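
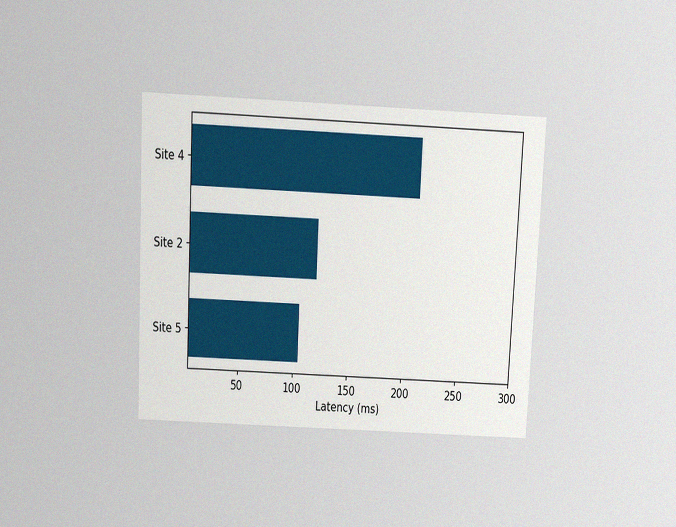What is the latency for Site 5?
105ms

The chart is tilted about 3° clockwise and viewed slightly from above, with some photo noise. Reading along the chart's x-axis, the Site 5 bar reaches 105ms.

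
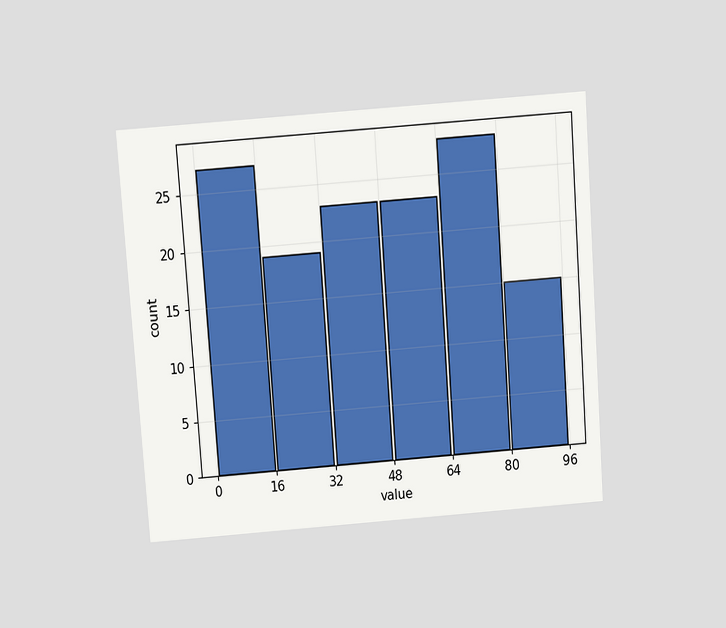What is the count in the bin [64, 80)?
The chart is tilted about 4° counter-clockwise and viewed slightly from above. The [64, 80) bin has height 28.

28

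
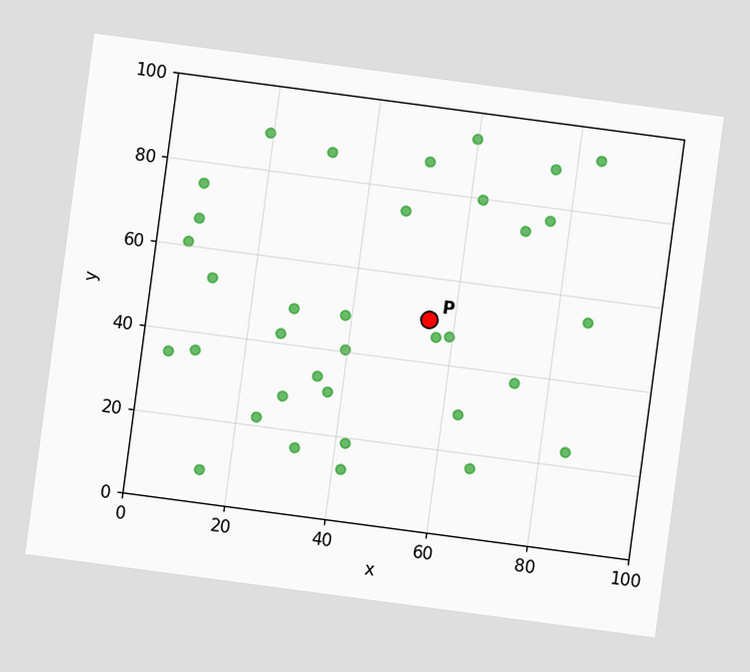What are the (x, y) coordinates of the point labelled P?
The chart is tilted about 8° clockwise. Following the gridlines from P to each axis, P sits at (55, 50).

(55, 50)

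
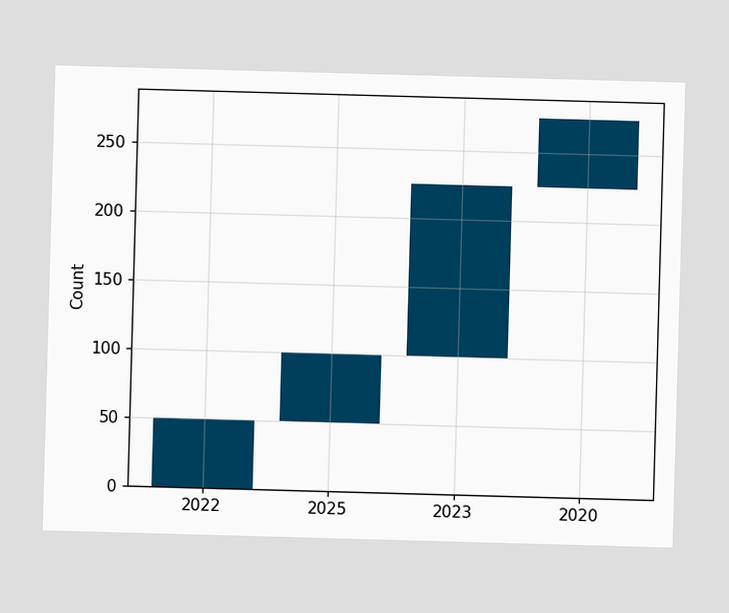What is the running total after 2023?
After 2023 the running total reaches 225.

225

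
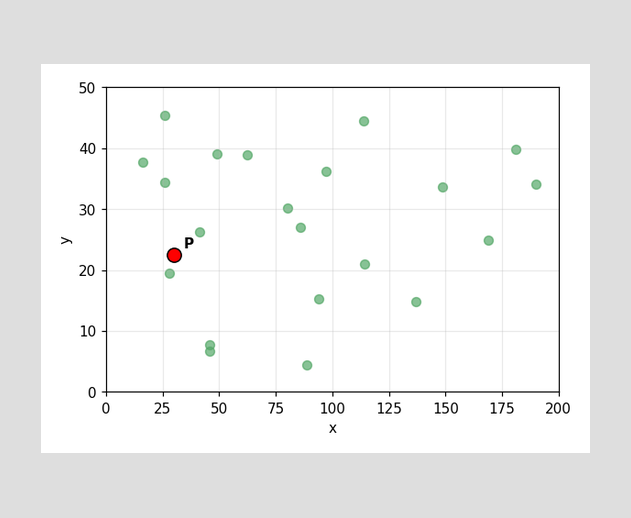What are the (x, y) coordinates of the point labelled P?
(30, 22.5)

Following the gridlines from P to each axis, P sits at (30, 22.5).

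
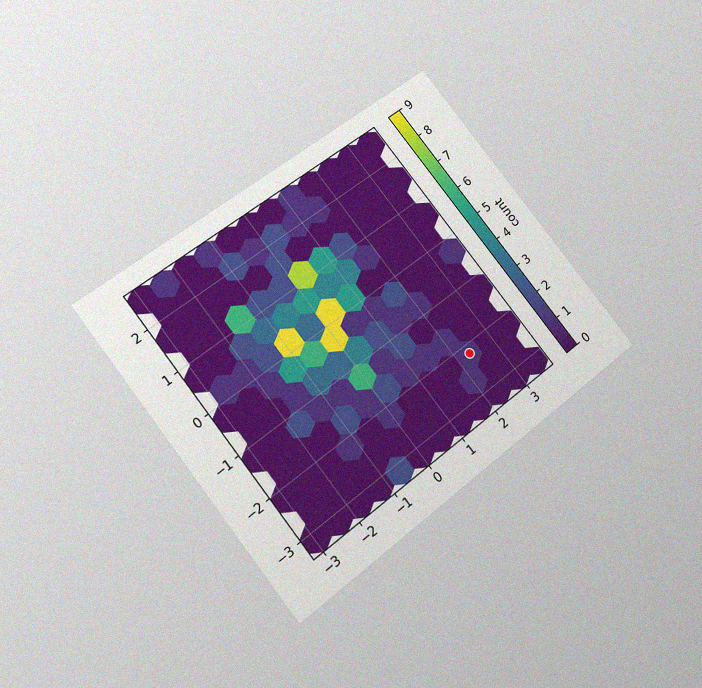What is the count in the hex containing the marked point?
The chart is tilted about 38° counter-clockwise and viewed at a slight angle, with some photo noise. The marked hex reads 1 on the colorbar.

1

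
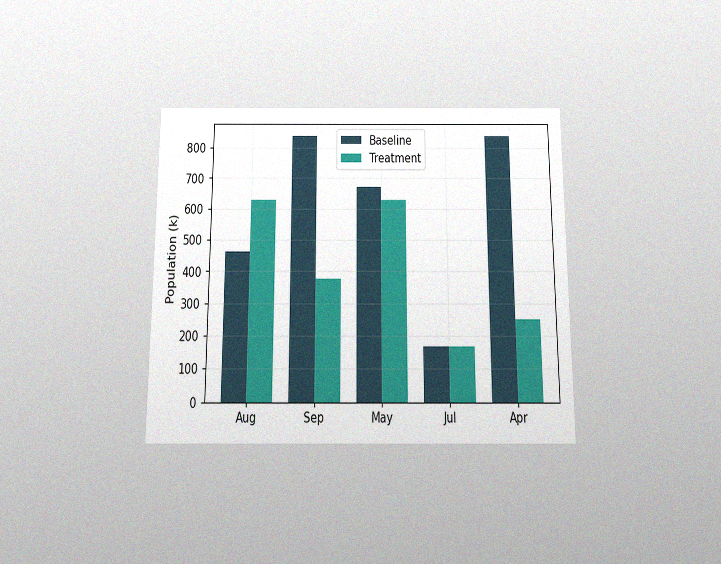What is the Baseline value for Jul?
The chart is viewed slightly from below, with some photo noise. The Baseline bar at Jul reaches 168k on the y-axis.

168k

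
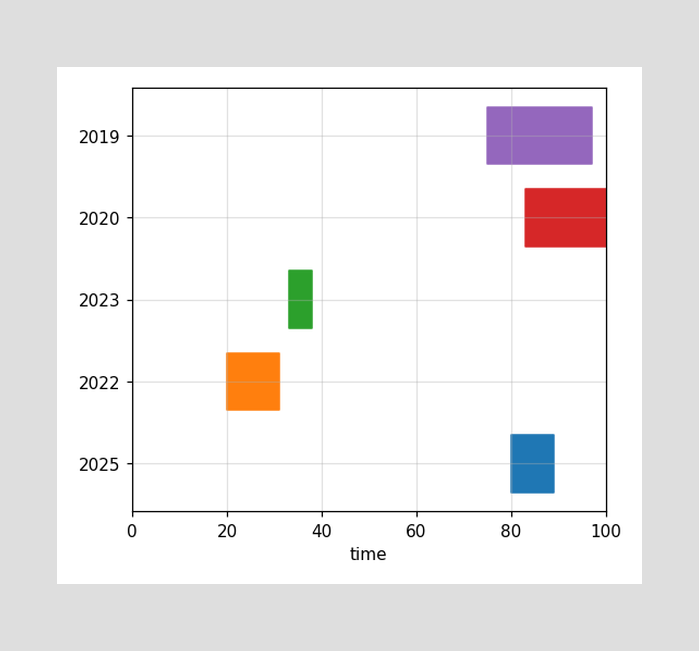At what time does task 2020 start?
The 2020 bar begins at t=83.

83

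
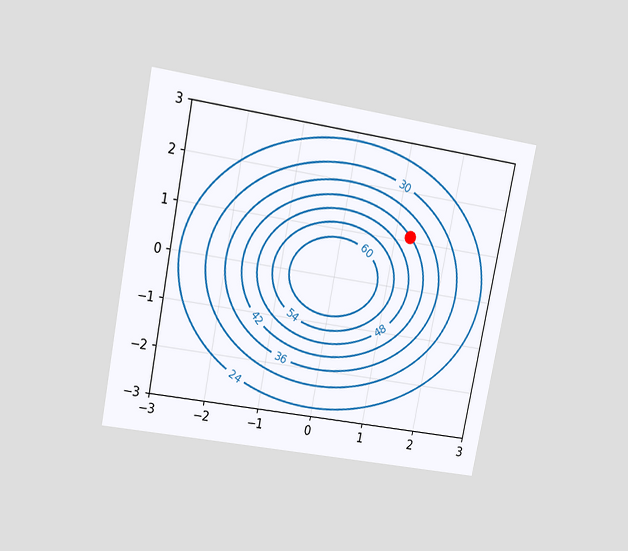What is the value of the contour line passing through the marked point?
The chart is tilted about 11° clockwise and viewed at a slight angle. The marked point sits on the contour labelled 42.

42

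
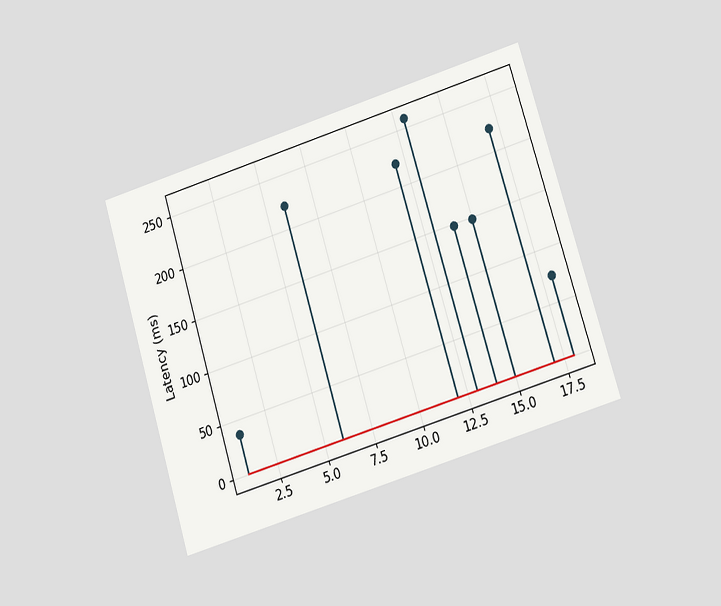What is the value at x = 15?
148ms

The chart is tilted about 17° counter-clockwise and viewed at a slight angle. The stem at x=15 reaches 148ms.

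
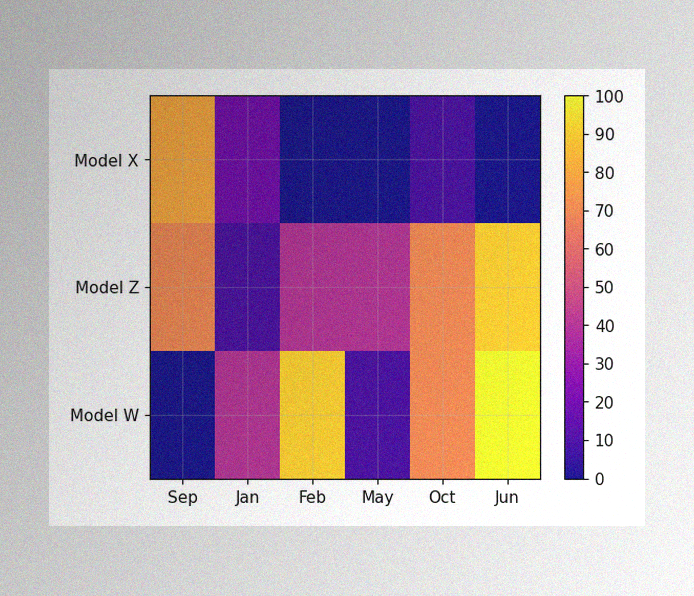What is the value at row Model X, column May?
0

The image has some photo noise and uneven lighting. Matching cell (Model X, May) against the colorbar gives 0.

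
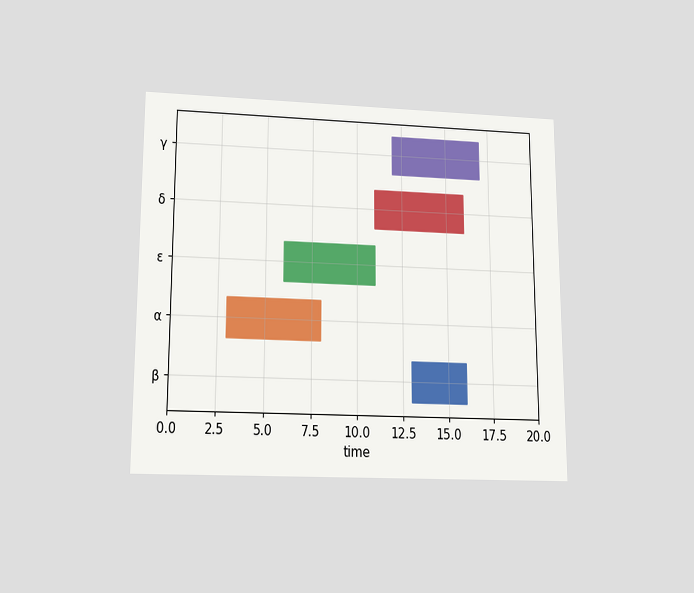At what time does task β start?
The chart is viewed slightly from below. The β bar begins at t=13.

13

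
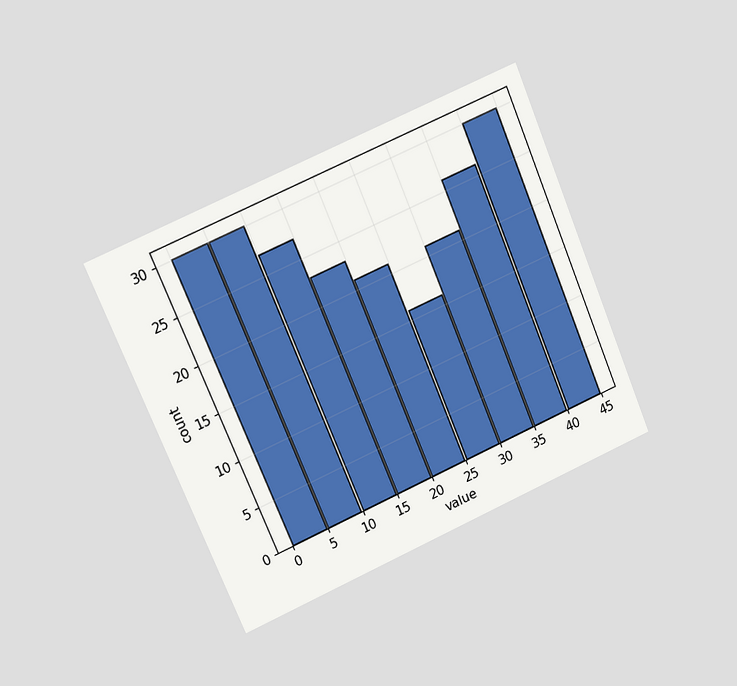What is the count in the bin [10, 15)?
27

The chart is tilted about 23° counter-clockwise and viewed at a slight angle. The [10, 15) bin has height 27.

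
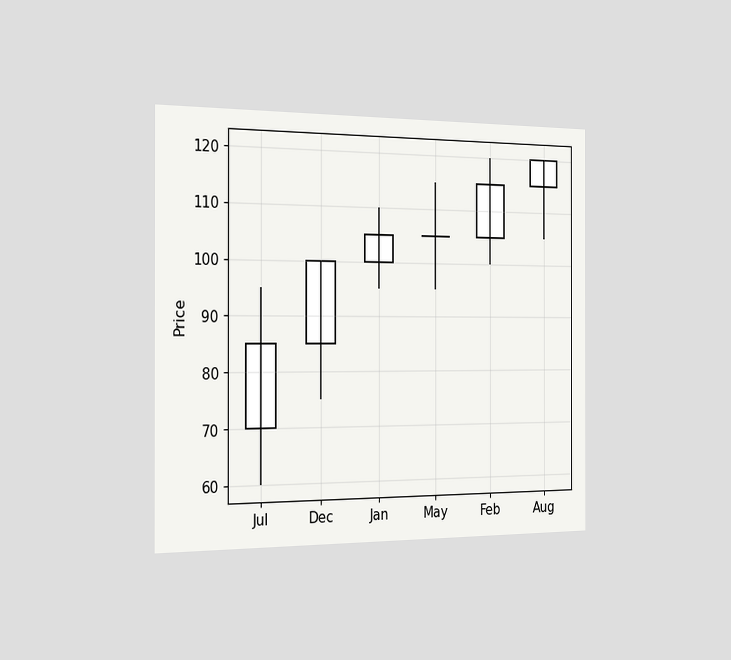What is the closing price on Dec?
100

The chart is viewed slightly from the left. The Dec candle closes at 100.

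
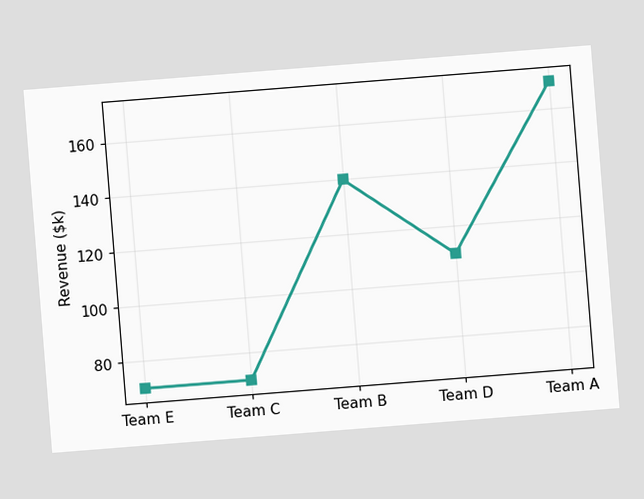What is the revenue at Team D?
$110k

The chart is tilted about 5° counter-clockwise. At Team D, the line is at $110k.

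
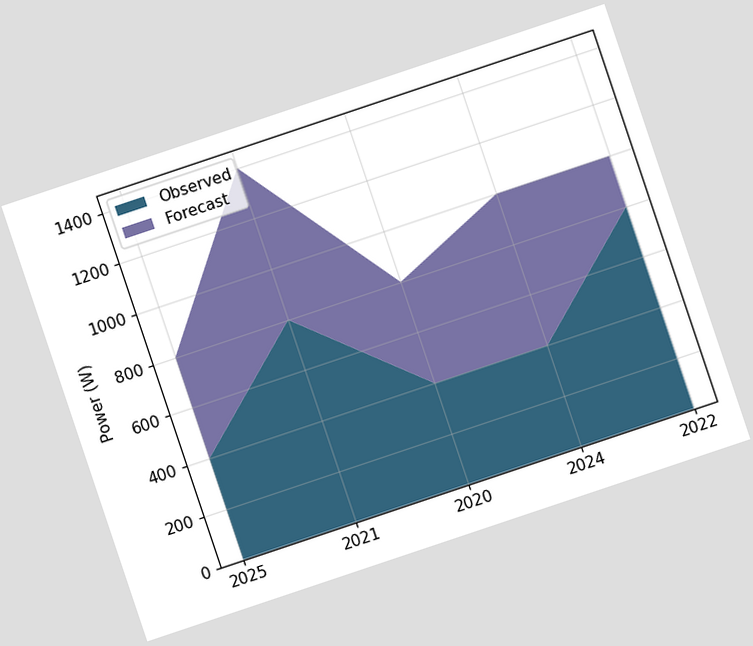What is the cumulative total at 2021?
1400W

The chart is tilted about 19° counter-clockwise. The stacked total at 2021 reaches 1400W.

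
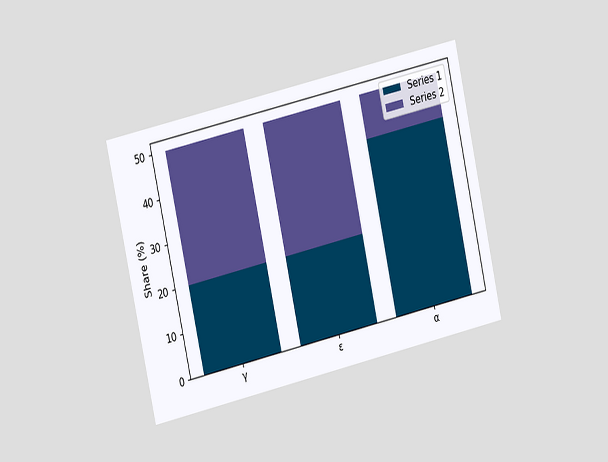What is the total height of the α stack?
The chart is tilted about 13° counter-clockwise and viewed slightly from the left. The α stack's top reaches 50% on the y-axis.

50%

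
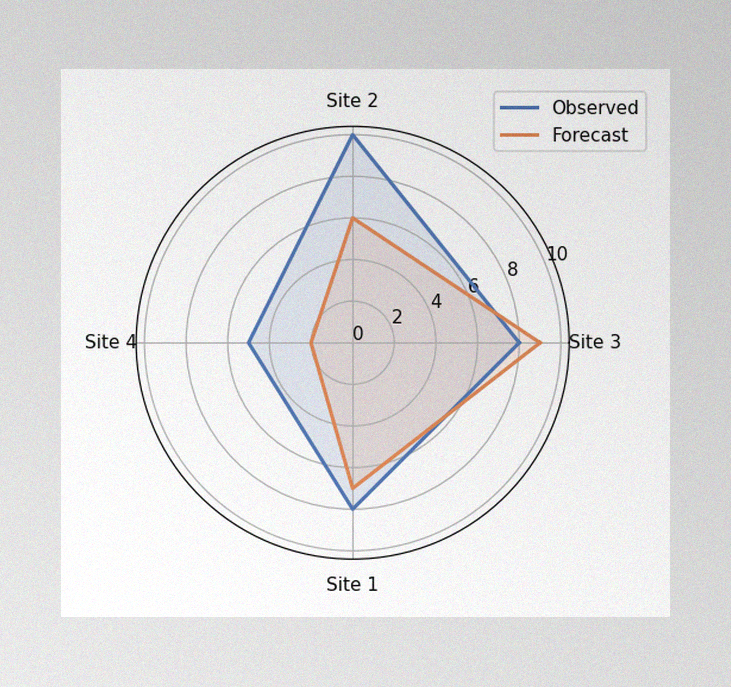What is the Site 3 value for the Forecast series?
The image has some photo noise and uneven lighting. On the Site 3 axis, Forecast reaches 9.

9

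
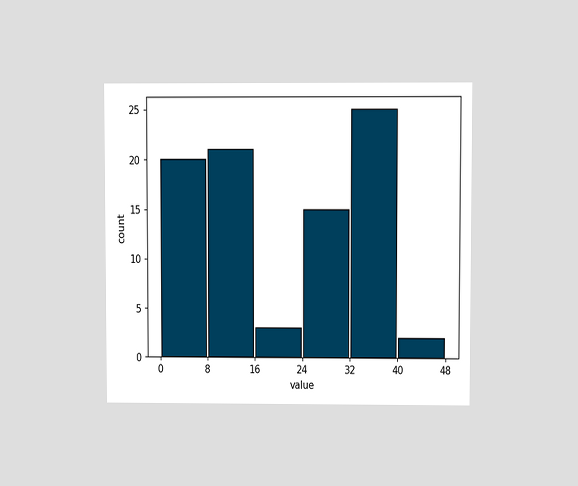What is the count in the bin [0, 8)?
The chart is viewed at a slight angle. The [0, 8) bin has height 20.

20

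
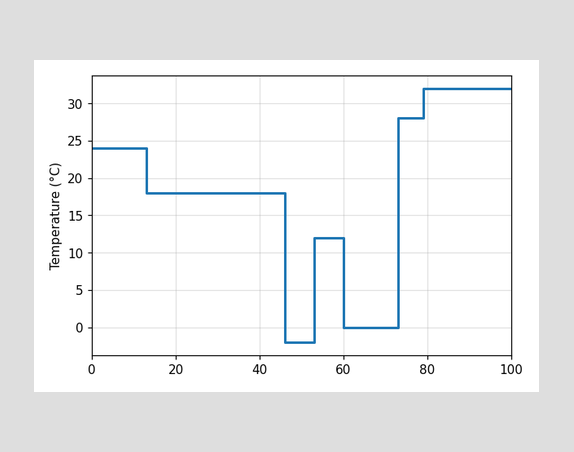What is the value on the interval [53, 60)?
12°C

On [53, 60) the step sits at 12°C.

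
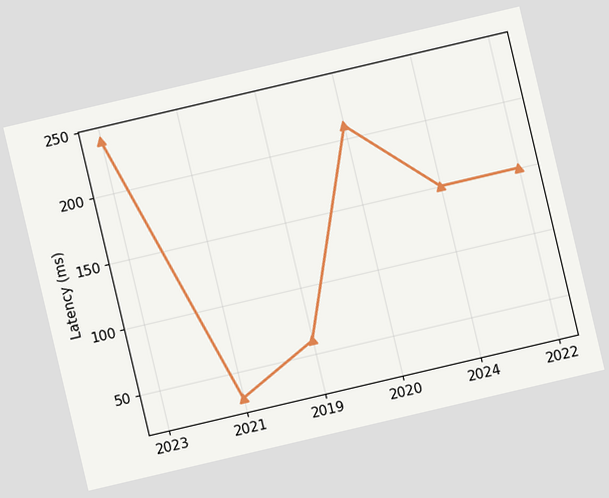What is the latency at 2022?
The chart is tilted about 13° counter-clockwise. At 2022, the line is at 150ms.

150ms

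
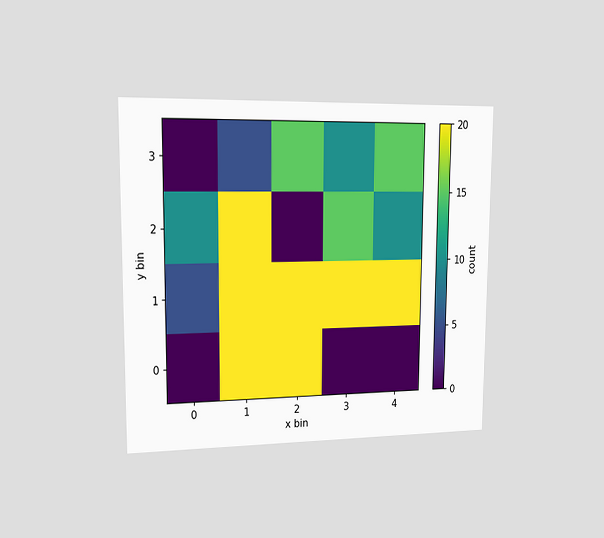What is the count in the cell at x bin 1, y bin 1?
20

The chart is viewed slightly from the left. Matching the cell (1, 1) against the colorbar gives 20.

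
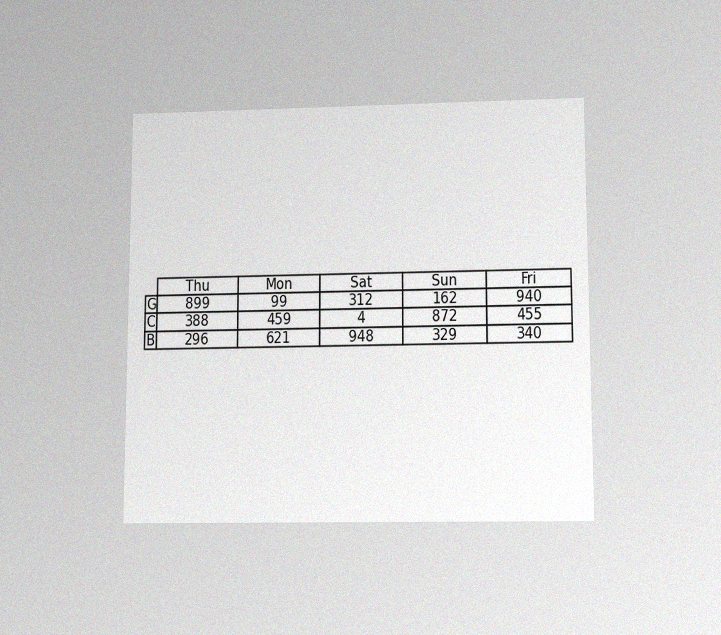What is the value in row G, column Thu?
899

The chart is viewed slightly from below, with some photo noise. The (G, Thu) cell reads 899.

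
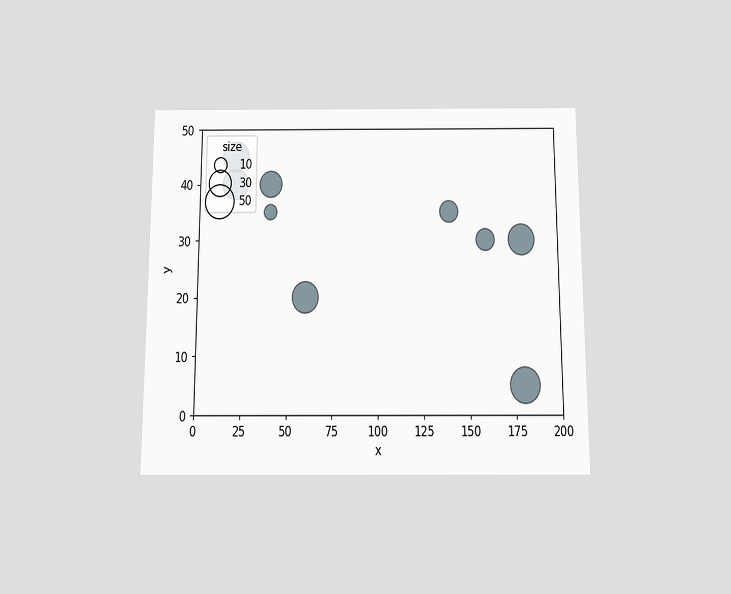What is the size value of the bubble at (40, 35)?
The chart is viewed slightly from below. Matching the bubble at (40, 35) against the size legend gives 10.

10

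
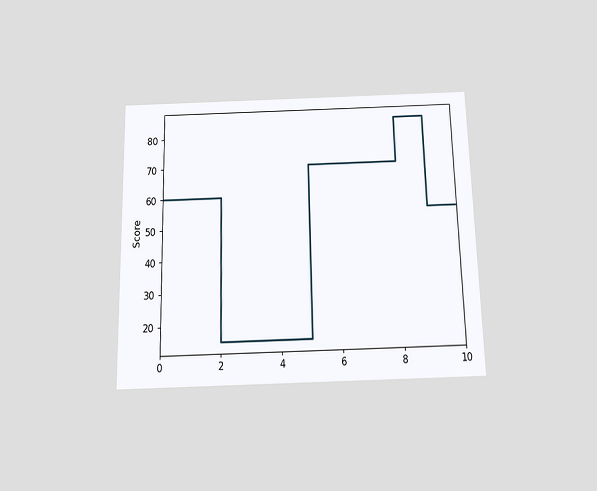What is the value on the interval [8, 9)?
85

The chart is viewed slightly from below. On [8, 9) the step sits at 85.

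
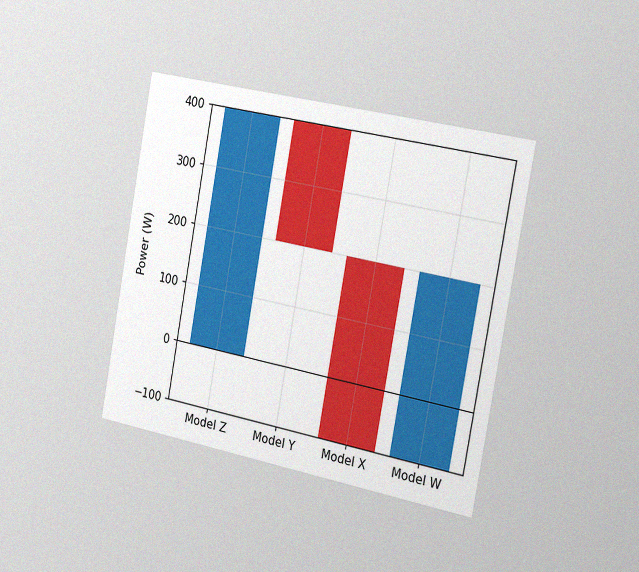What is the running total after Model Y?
The chart is tilted about 10° clockwise and viewed slightly from the right, with some photo noise. After Model Y the running total reaches 200W.

200W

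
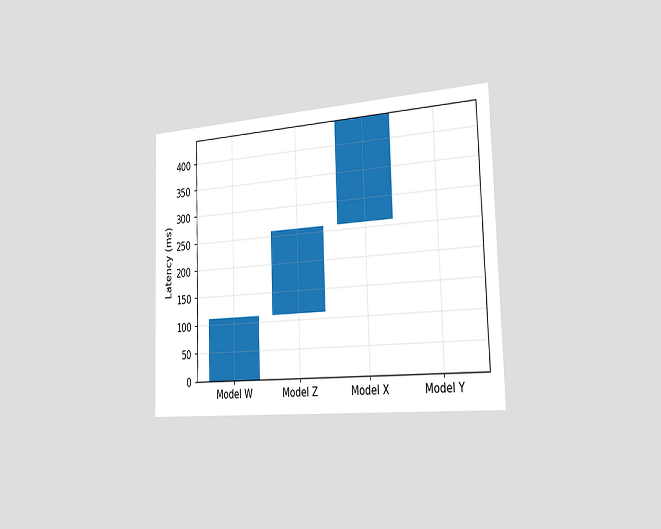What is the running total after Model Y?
444ms

The chart is viewed slightly from the right. After Model Y the running total reaches 444ms.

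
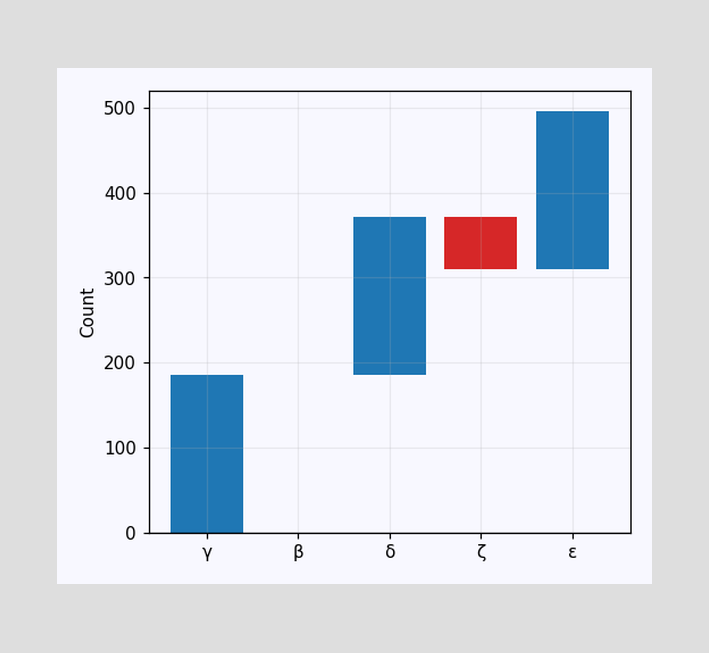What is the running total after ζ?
310

After ζ the running total reaches 310.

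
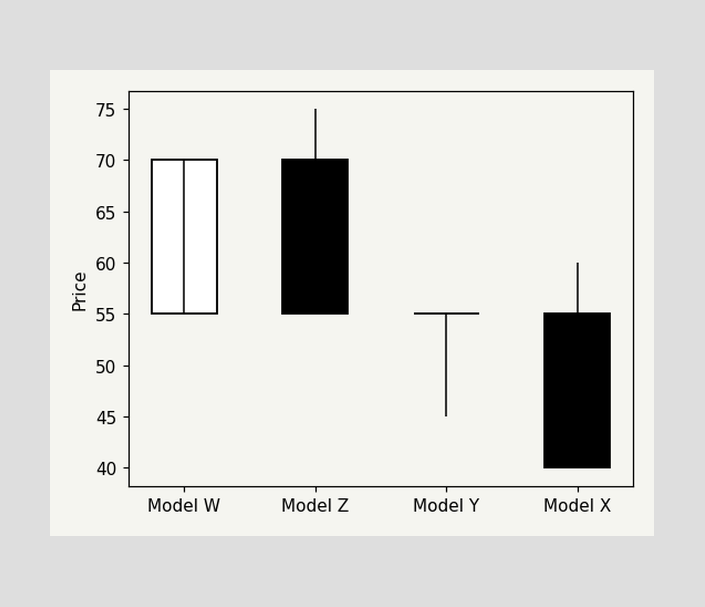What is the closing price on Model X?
The Model X candle closes at 40.

40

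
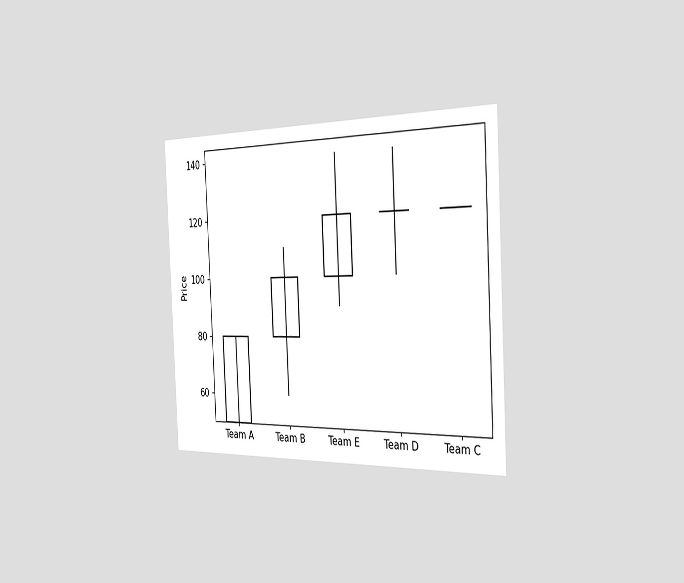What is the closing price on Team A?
80

The chart is tilted about 3° counter-clockwise and viewed slightly from the right. The Team A candle closes at 80.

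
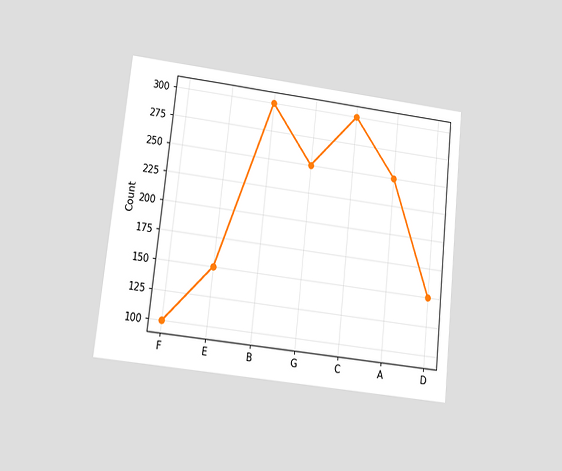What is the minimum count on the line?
100

The chart is tilted about 6° clockwise and viewed at a slight angle. The lowest point is at F, and reading across to the y-axis gives 100.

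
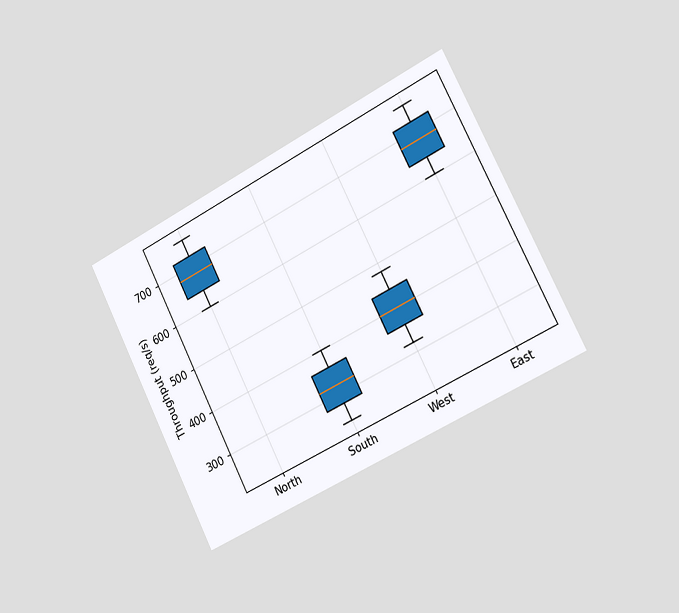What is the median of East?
The chart is tilted about 27° counter-clockwise and viewed slightly from the right. The median line in the East box sits at 680req/s.

680req/s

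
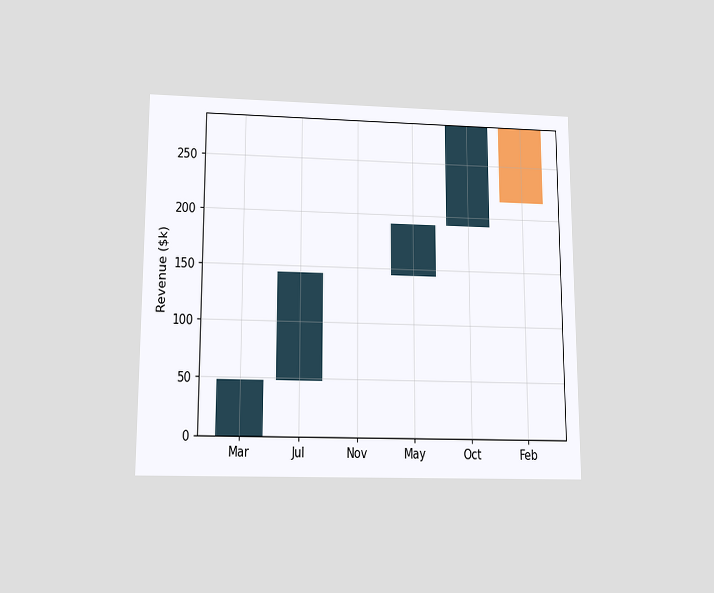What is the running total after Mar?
$48k

The chart is viewed slightly from below. After Mar the running total reaches $48k.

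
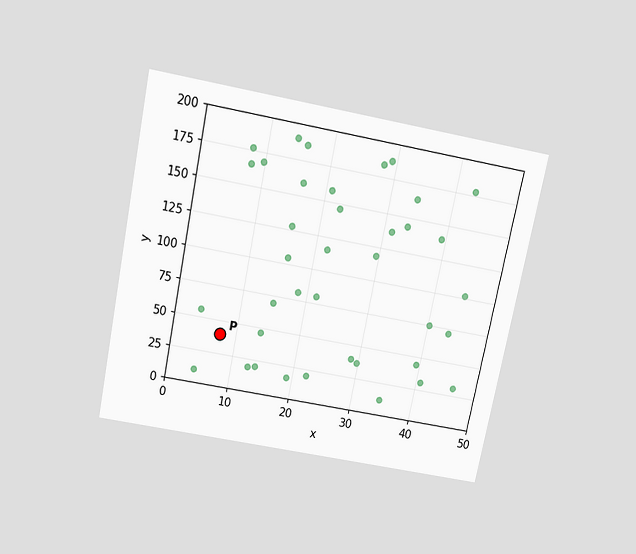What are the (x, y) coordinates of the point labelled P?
The chart is tilted about 12° clockwise and viewed slightly from above. Following the gridlines from P to each axis, P sits at (7.5, 40).

(7.5, 40)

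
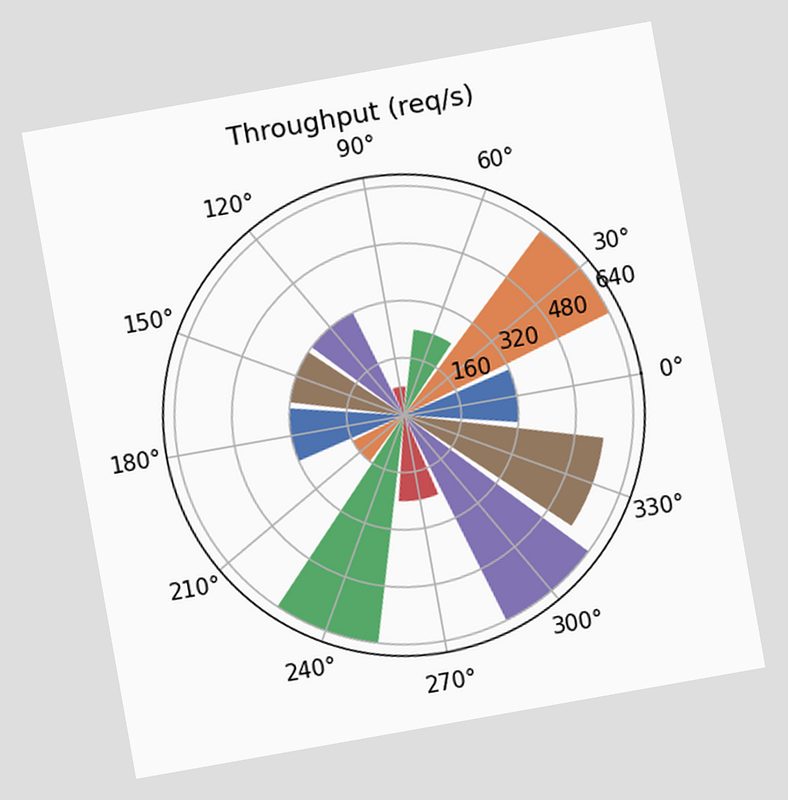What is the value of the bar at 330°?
560req/s

The chart is tilted about 10° counter-clockwise. The bar at 330° reaches 560req/s on the radial axis.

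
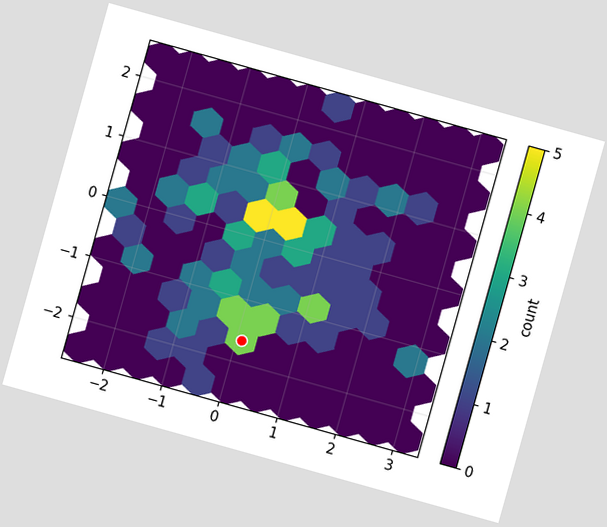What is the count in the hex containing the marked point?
The chart is tilted about 16° clockwise. The marked hex reads 4 on the colorbar.

4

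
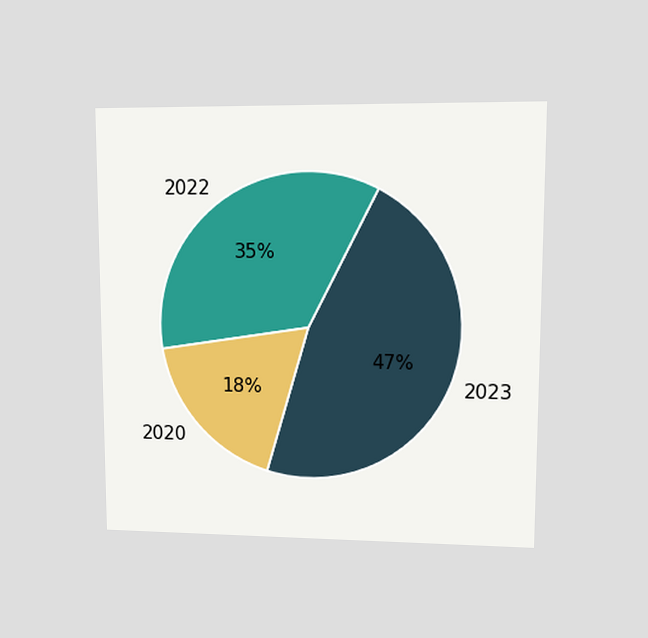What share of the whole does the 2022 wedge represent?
The chart is viewed at a slight angle. The 2022 slice takes up 35% of the pie.

35%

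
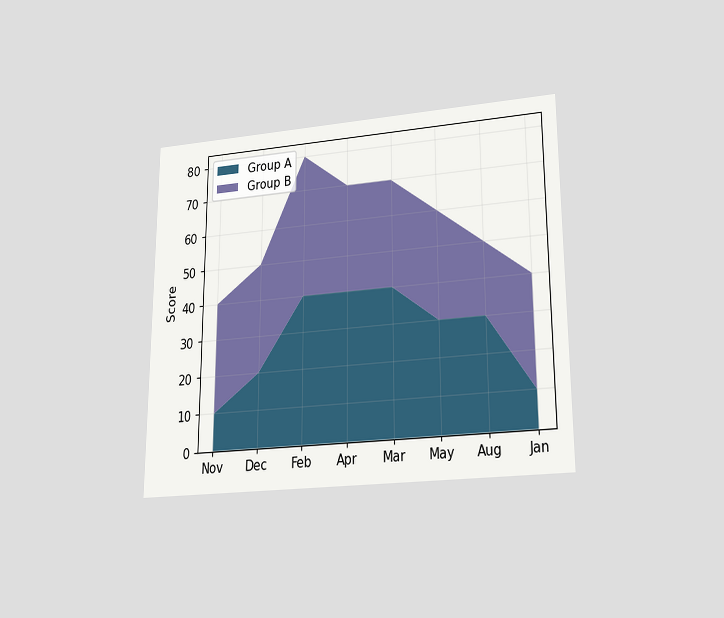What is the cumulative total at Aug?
50

The chart is viewed slightly from below. The stacked total at Aug reaches 50.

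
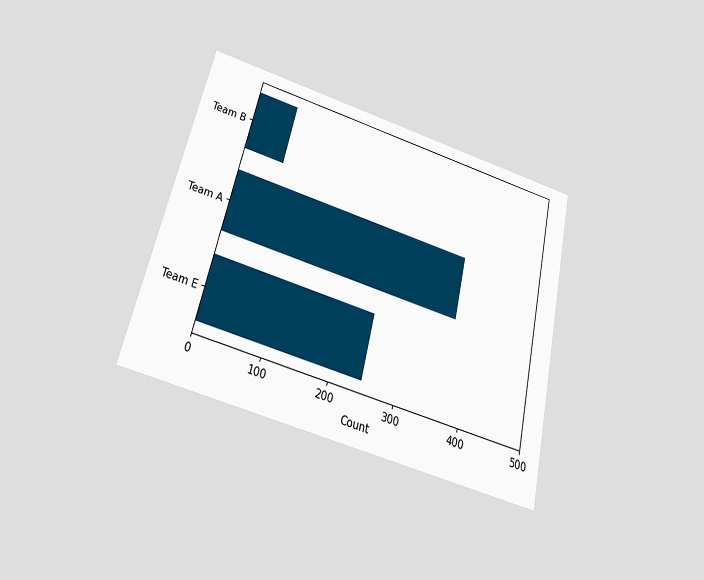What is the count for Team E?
The chart is tilted about 13° clockwise and viewed slightly from below. Reading along the chart's x-axis, the Team E bar reaches 248.

248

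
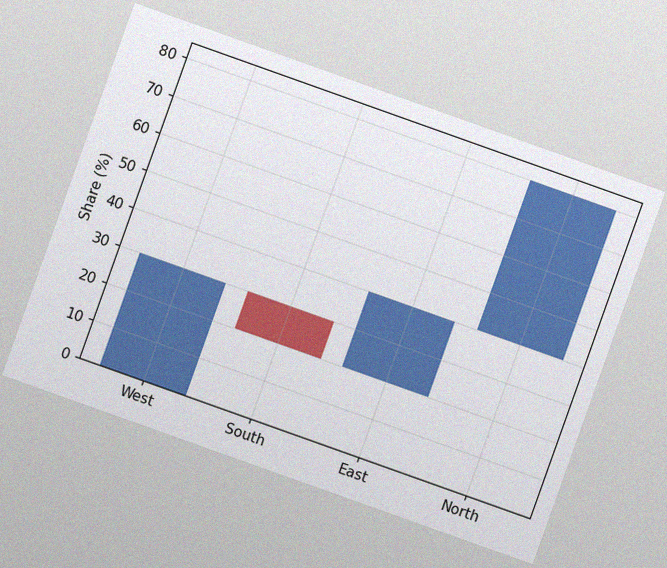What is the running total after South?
20%

The chart is tilted about 20° clockwise, with some photo noise. After South the running total reaches 20%.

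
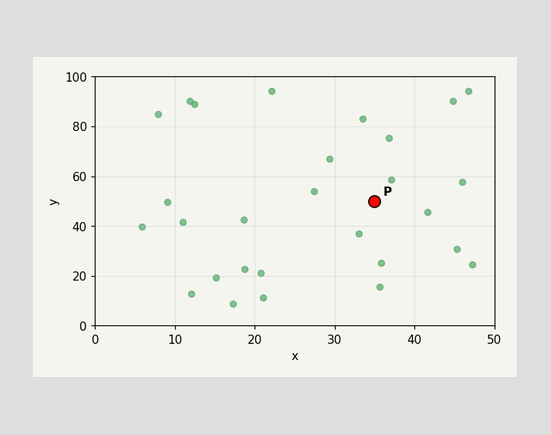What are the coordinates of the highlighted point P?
Following the gridlines from P to each axis, P sits at (35, 50).

(35, 50)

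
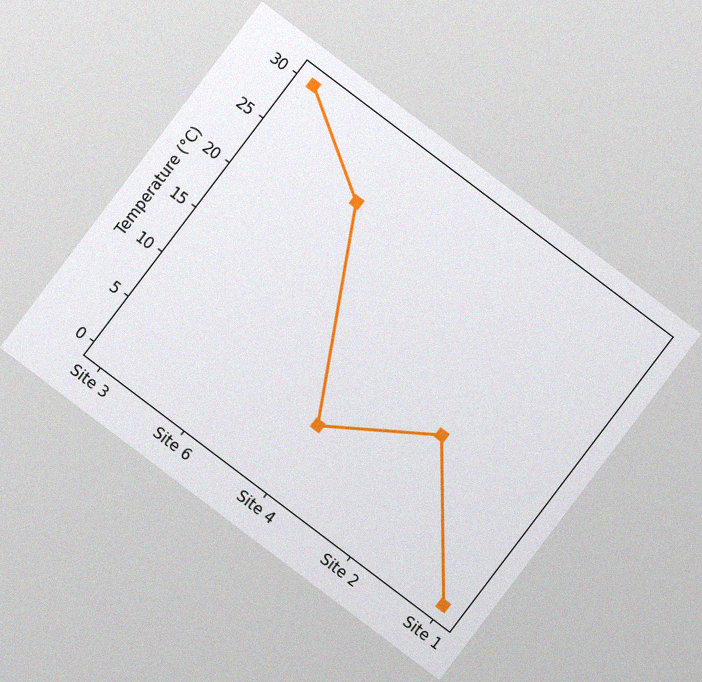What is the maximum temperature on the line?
The chart is tilted about 37° clockwise, with some photo noise. The highest point is at Site 3, and reading across to the y-axis gives 30°C.

30°C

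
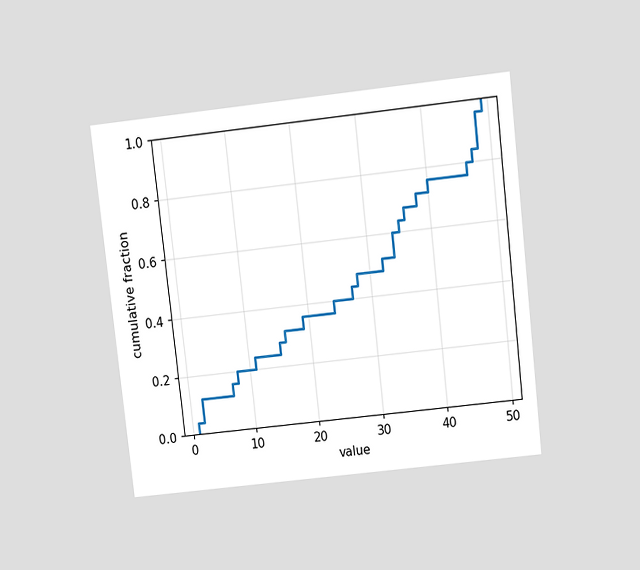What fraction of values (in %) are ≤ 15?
The chart is tilted about 6° counter-clockwise and viewed slightly from above. At x=15 the ECDF step is at 28%.

28%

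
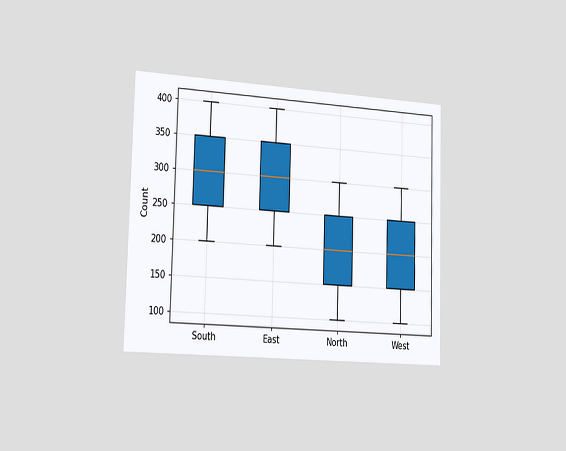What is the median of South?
The chart is viewed slightly from the left. The median line in the South box sits at 300.

300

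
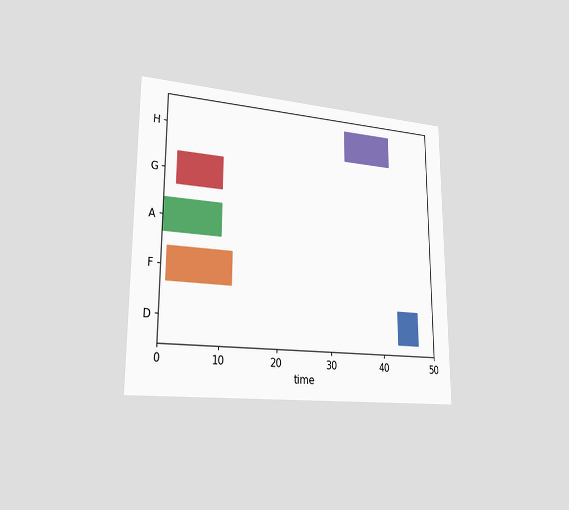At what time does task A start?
The chart is viewed slightly from the left. The A bar begins at t=0.

0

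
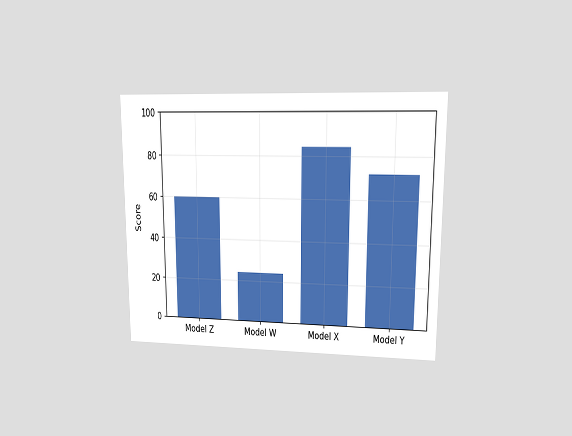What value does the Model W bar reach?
The chart is viewed at a slight angle. Reading along the chart's y-axis, the Model W bar reaches 24.

24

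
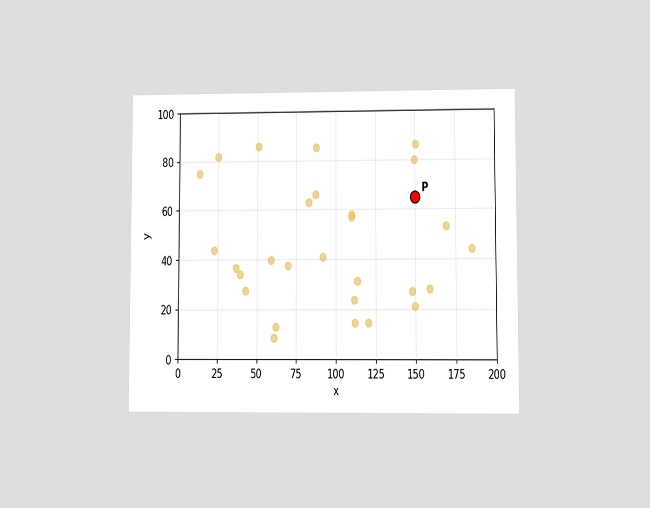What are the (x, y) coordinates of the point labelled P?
(150, 65)

The chart is viewed at a slight angle. Following the gridlines from P to each axis, P sits at (150, 65).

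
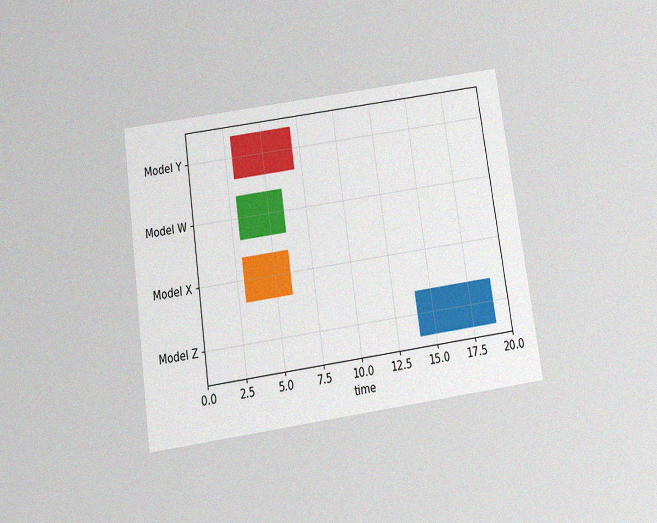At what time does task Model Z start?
The chart is tilted about 8° counter-clockwise and viewed slightly from below, with some photo noise. The Model Z bar begins at t=14.

14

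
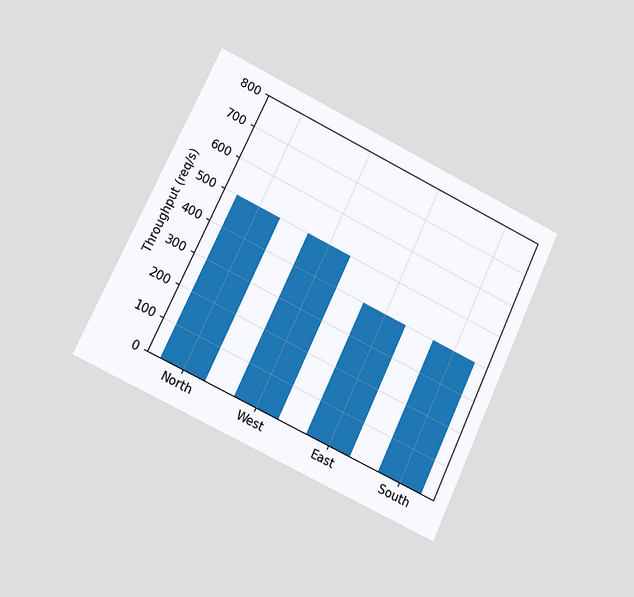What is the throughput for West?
The chart is tilted about 25° clockwise and viewed at a slight angle. Reading along the chart's y-axis, the West bar reaches 500req/s.

500req/s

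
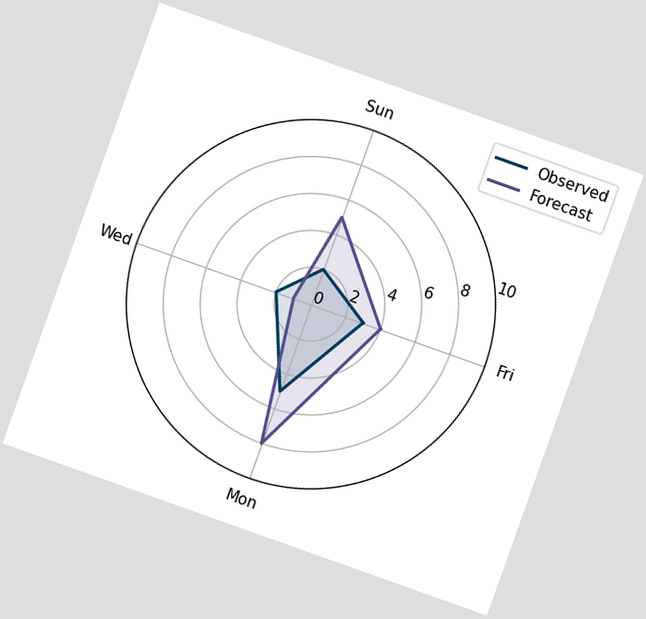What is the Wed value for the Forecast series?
The chart is tilted about 20° clockwise. On the Wed axis, Forecast reaches 1.

1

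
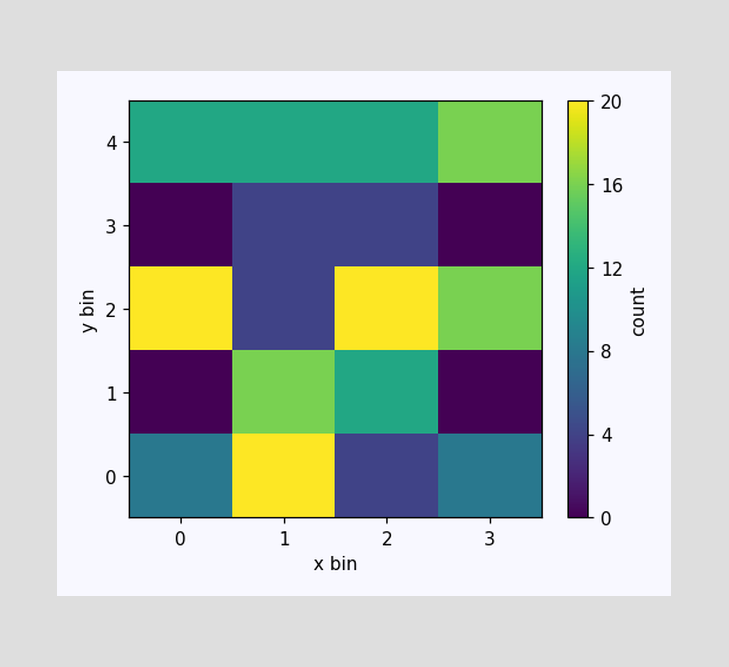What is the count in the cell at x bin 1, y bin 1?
16

Matching the cell (1, 1) against the colorbar gives 16.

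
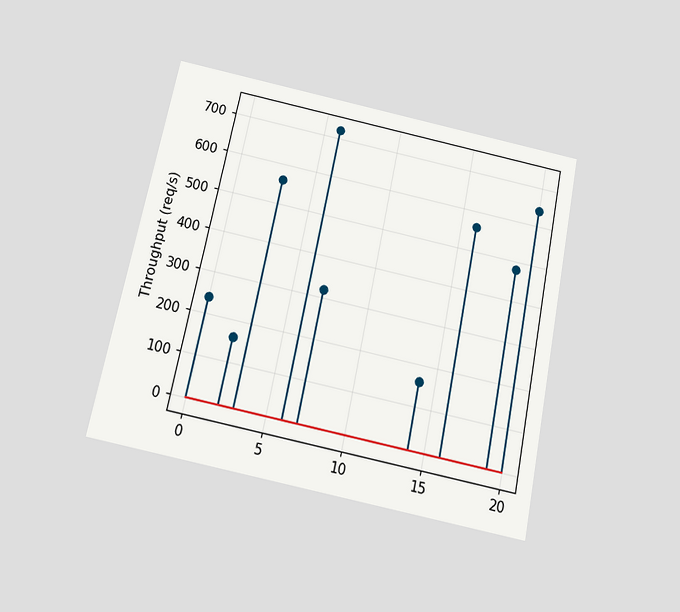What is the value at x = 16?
The chart is tilted about 12° clockwise and viewed slightly from below. The stem at x=16 reaches 560req/s.

560req/s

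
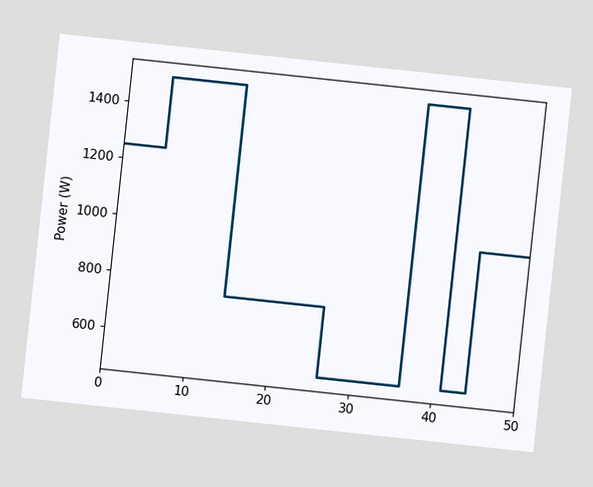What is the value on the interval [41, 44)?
The chart is tilted about 6° clockwise. On [41, 44) the step sits at 500W.

500W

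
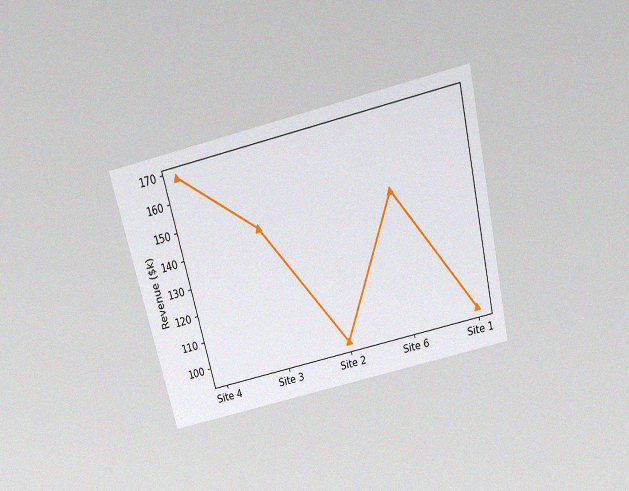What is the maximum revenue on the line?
The chart is tilted about 14° counter-clockwise and viewed slightly from above, with some photo noise. The highest point is at Site 4, and reading across to the y-axis gives $168k.

$168k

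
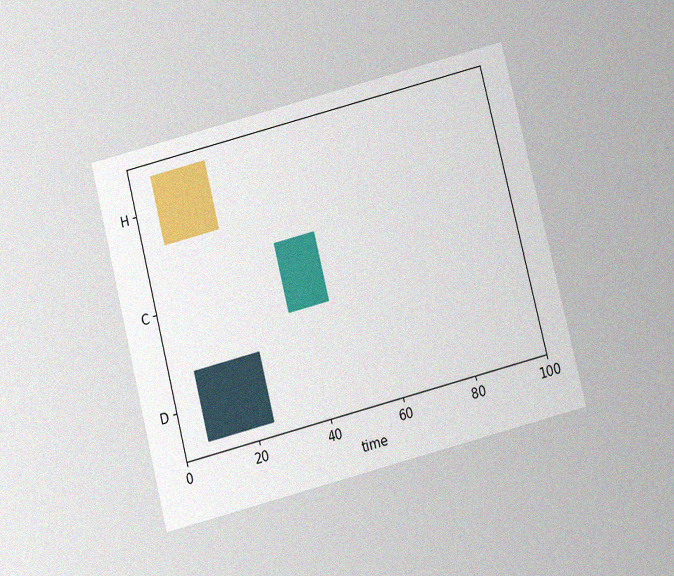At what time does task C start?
35

The chart is tilted about 14° counter-clockwise and viewed slightly from below, with some photo noise. The C bar begins at t=35.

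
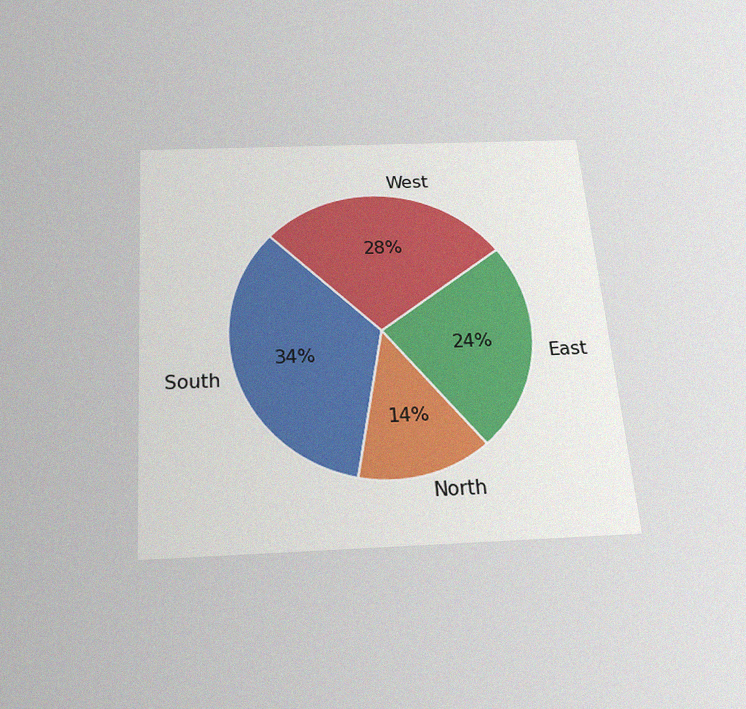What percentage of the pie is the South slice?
34%

The chart is tilted about 4° counter-clockwise and viewed slightly from below, with some photo noise. The South slice takes up 34% of the pie.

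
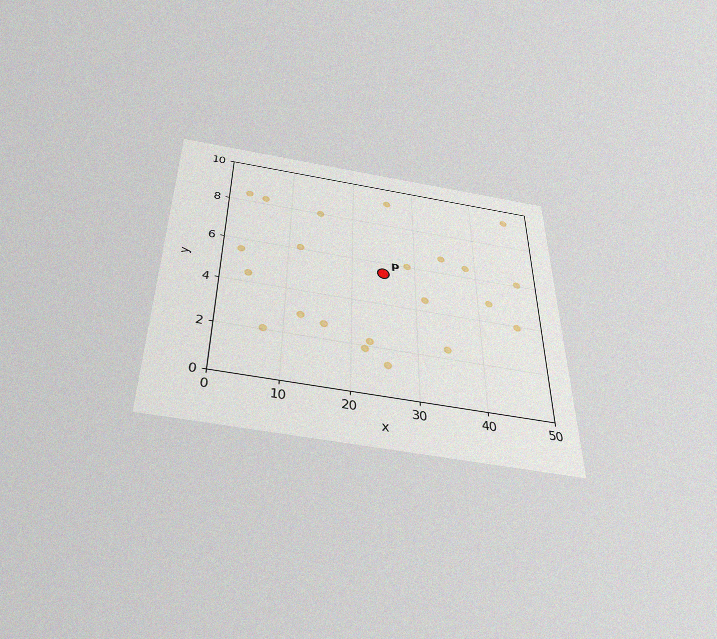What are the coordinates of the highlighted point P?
The chart is viewed slightly from below, with some photo noise. Following the gridlines from P to each axis, P sits at (25, 5.5).

(25, 5.5)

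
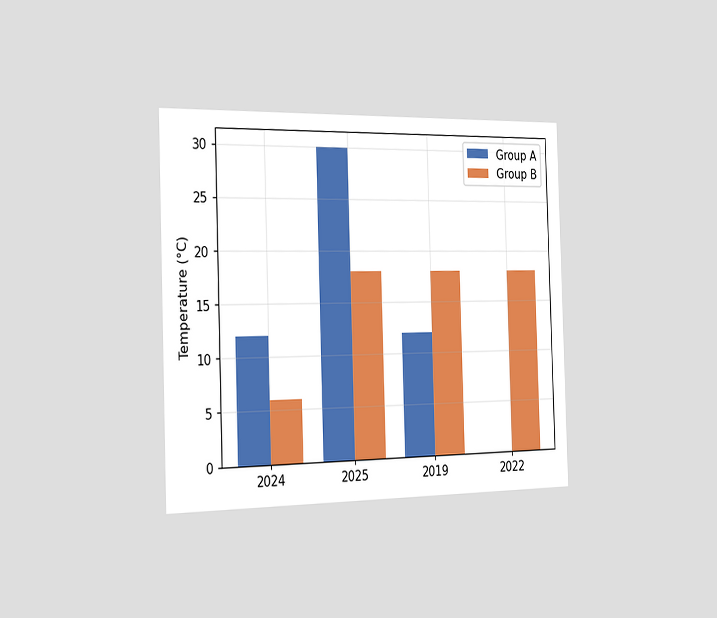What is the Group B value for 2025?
18°C

The chart is viewed slightly from the left. The Group B bar at 2025 reaches 18°C on the y-axis.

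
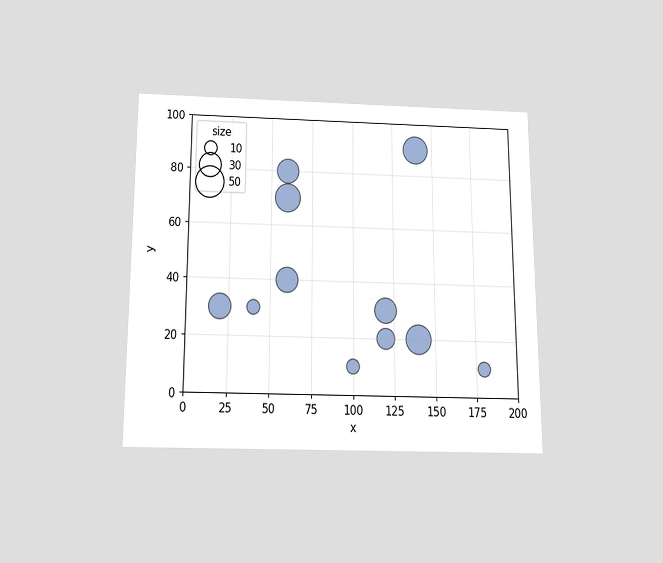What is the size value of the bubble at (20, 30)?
30

The chart is viewed slightly from below. Matching the bubble at (20, 30) against the size legend gives 30.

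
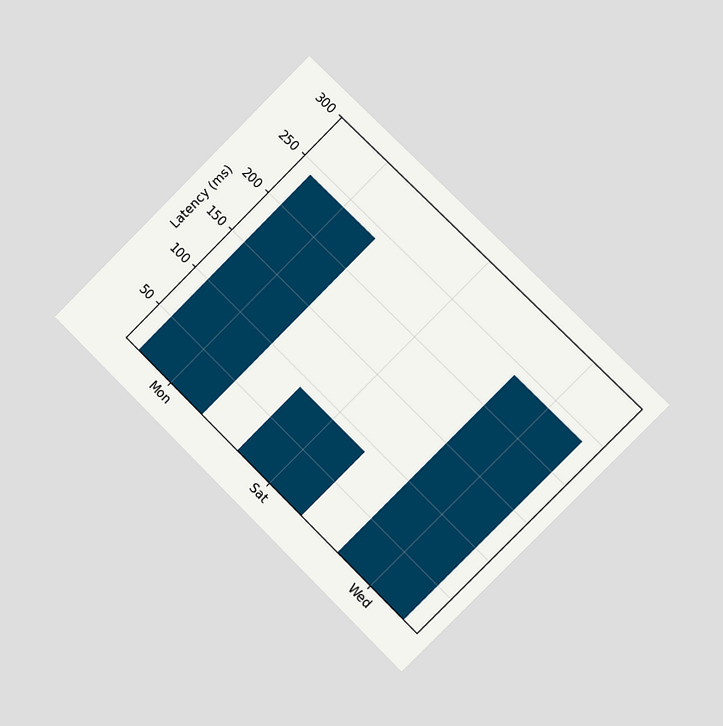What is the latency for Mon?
240ms

The chart is tilted about 45° clockwise and viewed slightly from the right. Reading along the chart's y-axis, the Mon bar reaches 240ms.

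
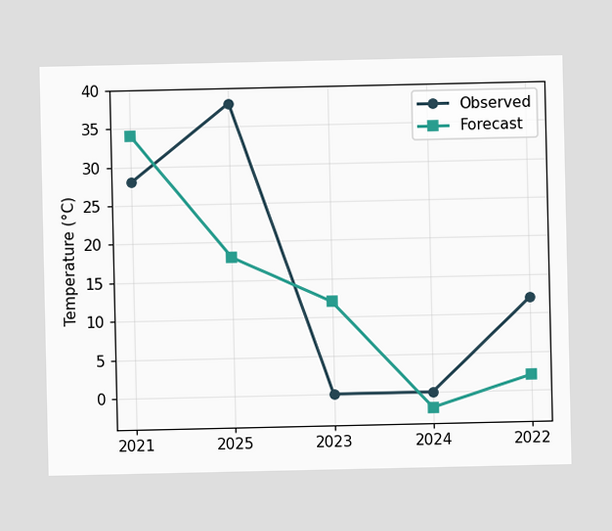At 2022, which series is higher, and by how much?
Observed, by 10°C

At 2022, Observed sits above the other line by 10°C.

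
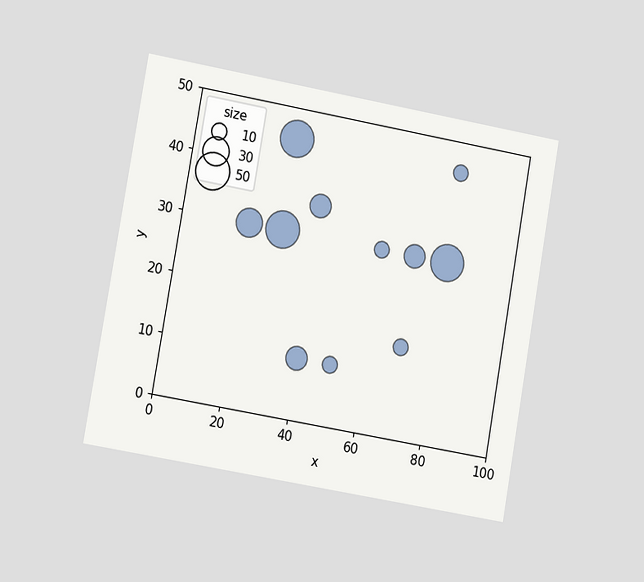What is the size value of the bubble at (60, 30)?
10

The chart is tilted about 10° clockwise and viewed slightly from the left. Matching the bubble at (60, 30) against the size legend gives 10.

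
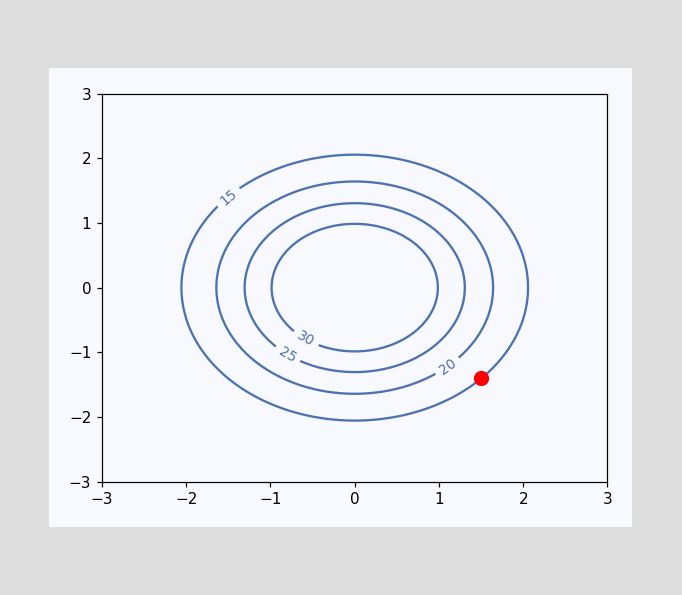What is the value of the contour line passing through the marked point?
15

The marked point sits on the contour labelled 15.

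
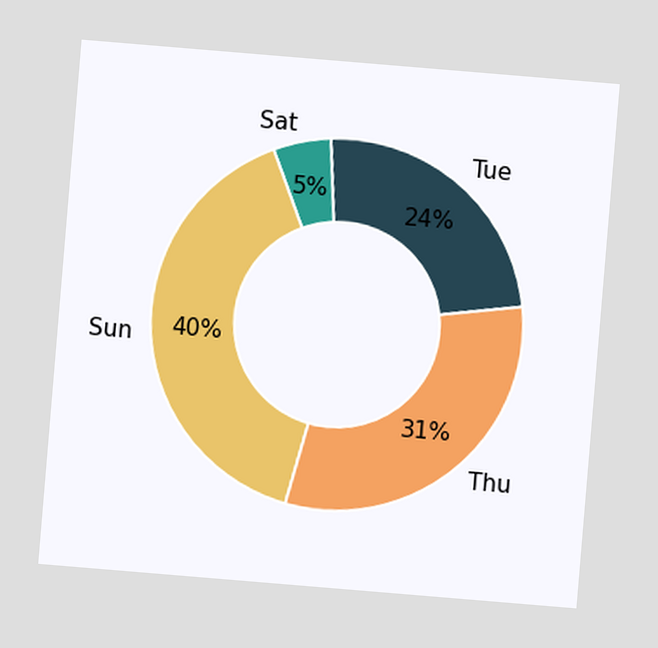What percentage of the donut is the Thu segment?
31%

The chart is tilted about 5° clockwise. The Thu segment takes up 31% of the ring.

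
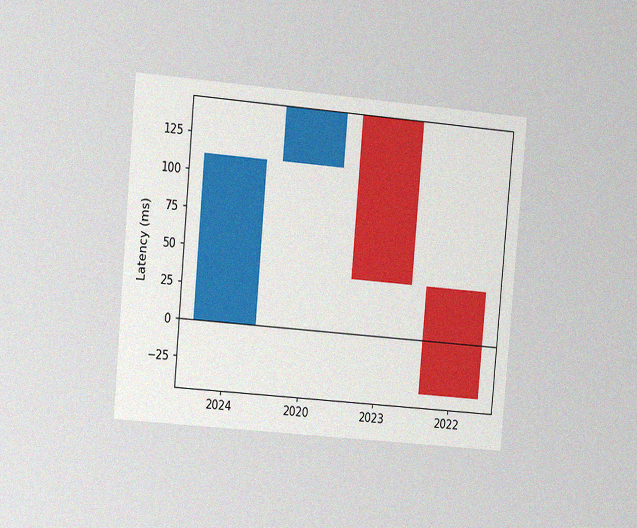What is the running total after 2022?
-37ms

The chart is tilted about 5° clockwise and viewed slightly from the left, with some photo noise. After 2022 the running total reaches -37ms.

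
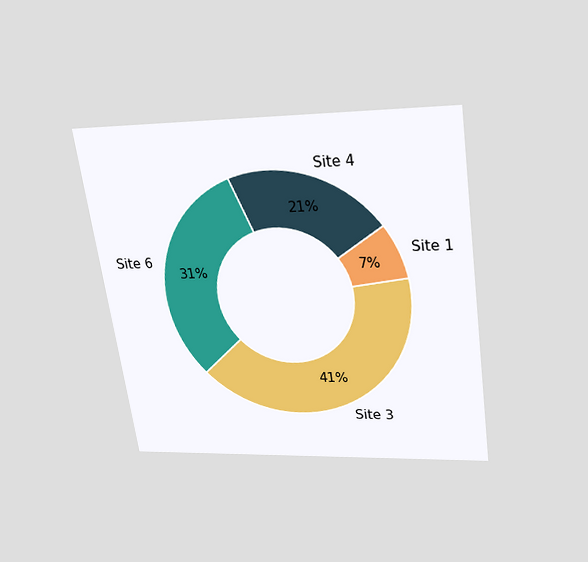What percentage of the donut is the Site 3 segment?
41%

The chart is tilted about 8° counter-clockwise and viewed slightly from above. The Site 3 segment takes up 41% of the ring.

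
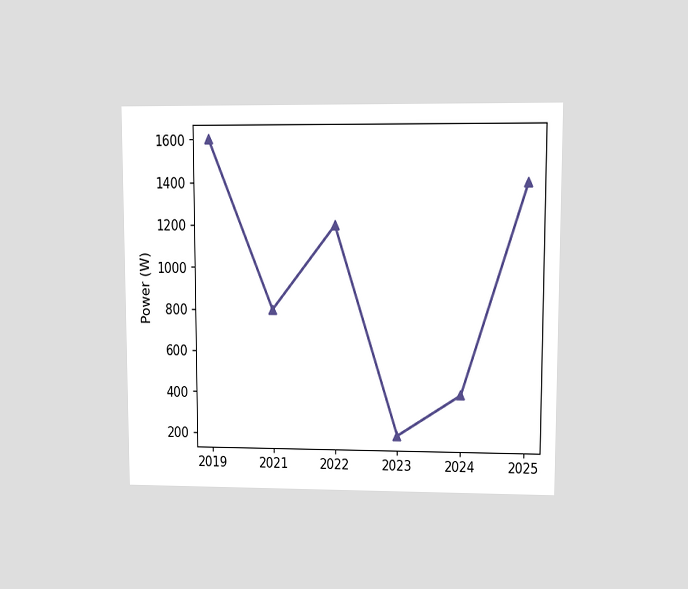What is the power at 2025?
The chart is viewed at a slight angle. At 2025, the line is at 1400W.

1400W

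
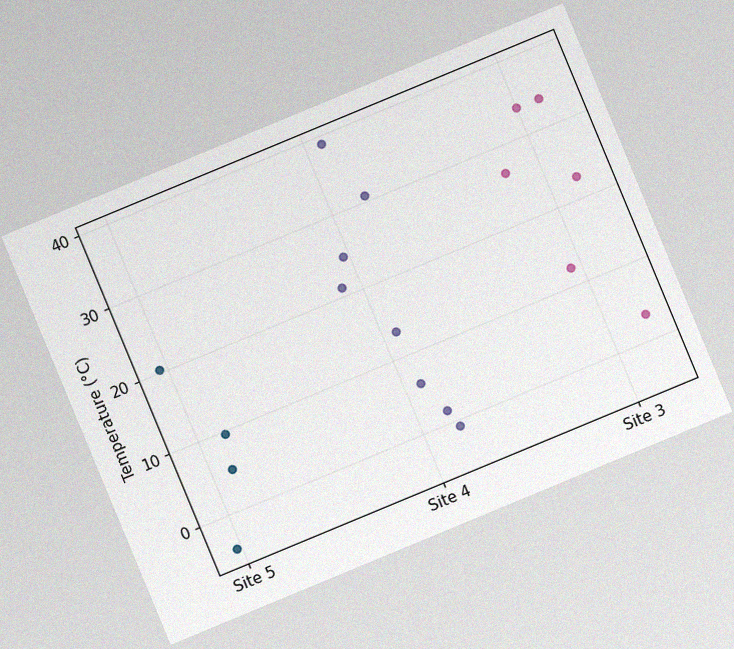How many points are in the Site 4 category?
The chart is tilted about 23° counter-clockwise, with some photo noise. Counting the markers in the Site 4 column gives 8.

8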